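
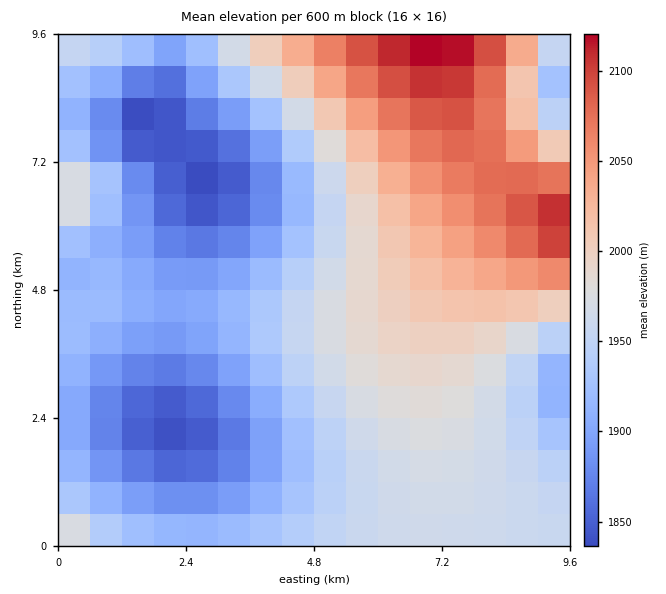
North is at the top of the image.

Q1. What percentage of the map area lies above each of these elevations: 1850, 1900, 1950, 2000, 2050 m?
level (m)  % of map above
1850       95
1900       76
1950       50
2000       23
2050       13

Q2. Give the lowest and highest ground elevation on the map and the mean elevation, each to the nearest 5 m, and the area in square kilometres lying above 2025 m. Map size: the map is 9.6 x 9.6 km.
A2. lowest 1830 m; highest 2125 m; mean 1955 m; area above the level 16.1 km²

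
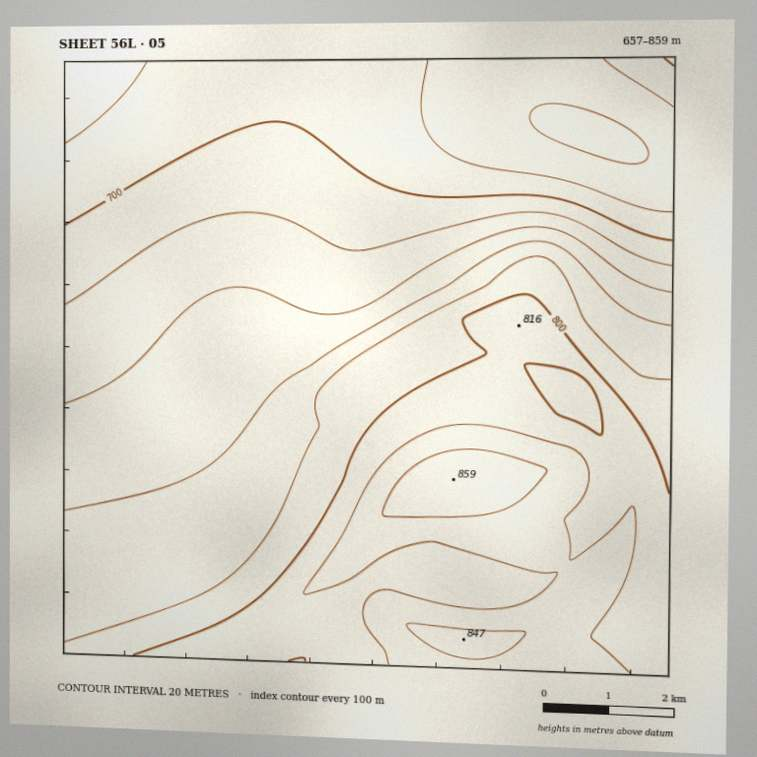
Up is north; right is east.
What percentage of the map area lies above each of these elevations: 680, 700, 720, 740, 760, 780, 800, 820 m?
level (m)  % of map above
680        91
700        80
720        71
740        61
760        50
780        38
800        29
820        13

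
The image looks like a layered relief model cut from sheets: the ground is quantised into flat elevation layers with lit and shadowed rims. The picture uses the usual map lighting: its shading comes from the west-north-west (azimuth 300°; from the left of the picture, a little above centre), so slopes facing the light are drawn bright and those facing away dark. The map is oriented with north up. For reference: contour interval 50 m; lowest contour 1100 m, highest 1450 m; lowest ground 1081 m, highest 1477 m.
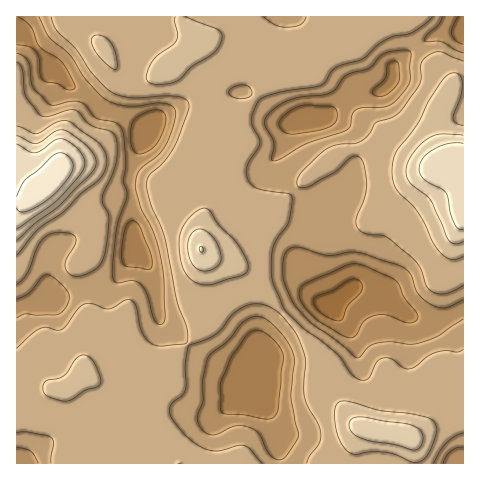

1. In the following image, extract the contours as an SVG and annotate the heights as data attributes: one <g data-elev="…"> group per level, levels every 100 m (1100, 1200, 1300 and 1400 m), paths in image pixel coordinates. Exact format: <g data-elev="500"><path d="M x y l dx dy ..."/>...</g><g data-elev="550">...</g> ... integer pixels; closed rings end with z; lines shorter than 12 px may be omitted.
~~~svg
<g data-elev="1100"><path d="M334 320l-8-4-8-5-4-7 0-5 4-3 16-6 15-10 5-1 4 1 4 5-1 7-13 13-6 14-3 2z"/></g><g data-elev="1200"><path d="M443 463l3-7 5-5 5-3 7-1"/><path d="M279 460l-5-1-4-4-10-20-8-6-8-3-8 0-19 8-6 1-9-5-5-10 1-6 5-14 0-19 5-24 4-4 17-13 14-18 12-6 10 3 11 8 12 15 6 15-3 40 8 38-12 20-4 4z"/><path d="M17 447l14 4 7 12"/><path d="M463 319l-23 16-10 5-18 4-21-2-14 1-8 4-8 9-5 2-24-21-20-14-17-17-11-26 0-22 4-8 7-3 33 8 21-3 12 1 36 12 8 3 6 8 8 18 6 6 8 5 7 3 6 0 17-8"/><path d="M17 299l12-6 12-15 6-3 6 2 9 8 5 6 2 6-3 10-7 7-23 1-10-1-9 4"/><path d="M272 160l2-17-10-20 3-7 7-7 10-7 10-4 28-3 9-3 5-4 10-12 23-8 10-11 6-4 18-3 7 2 0 30-5 8-12 13-9 4-20 0-7 2-4 4-3 13-3 4-38 13-29 16-6 2z"/><path d="M463 53l-8-3-14-8-16-1 1-5 12-11 5-8"/><path d="M39 17l10 20 20 17 16 24 20 21 10 5 12 2 38-3 7 3 3 4-1 14-8 21-8 11-18 13-3 6-1 8 0 9 4 15 14 27 7 28 3 17 1 36 0 5-3 4-4 0-4-4-7-26-7-10-8-3-15 2-3-2-1-3 0-15 4-34 10-34-4-14 3-20-2-24-2-9-7-6-19-4-11-13-4-3-10-1-17 4-5-1-16-17-3-20-3-7-5-5-5-2"/></g><g data-elev="1300"><path d="M413 462l5 0 5-2 8-11 6-19-2-6-3-4-21-6-34-4-30-9-6 0-4 3-3 9 2 18 5 12 7 9 7 3 15-3 19 1z"/><path d="M60 400l10 0 15-10 14-5 2-4-2-6-5-12-5-6-5-2-4 1-5 4-11 16-7 3-9 1-4 3-1 6 2 6z"/><path d="M199 284l12 0 30-8 5-4 2-5-2-9-8-14-20-20-9-14-5-2-8 4-8 8-6 9-3 10 1 18 3 12 7 10z"/><path d="M17 255l21-26 25-16 18-19 18-15 6-8 2-10-2-9-6-8-30-23-6 0-6 1-21 12-19-8"/><path d="M463 126l-7-3-3-4 1-6 7-17 1-12-3-9-3-2-4 0-6 3-5 6-13 20-11 22-20 27-4 9-1 12 1 9 3 8 22 23 7 12 8 18 6 9 6 6 6 2 7 0 5-3"/><path d="M113 69l3 0 1-5-1-10-4-9-4-6-5-3-5-1-4 1-3 5 4 9 8 11z"/><path d="M175 17l-1 3 4 13-1 6-4 6-15 10-7 8-5 14 1 4 4 2 13 1 13-3 15-14 21-13 7-9 2-9-3-5-34-14"/></g><g data-elev="1400"><path d="M202 252l1-2-2-4-2 3z"/><path d="M17 229l42-30 22-25 3-6 1-6-2-5-5-7-8-7-7-4-8 1-13 10-7 3-6-1-12-8"/><path d="M463 144l-15 0-15 6-10 9-4 10 2 6 4 5 17 9 4 4 4 20 4 10 5 6 4 0"/></g>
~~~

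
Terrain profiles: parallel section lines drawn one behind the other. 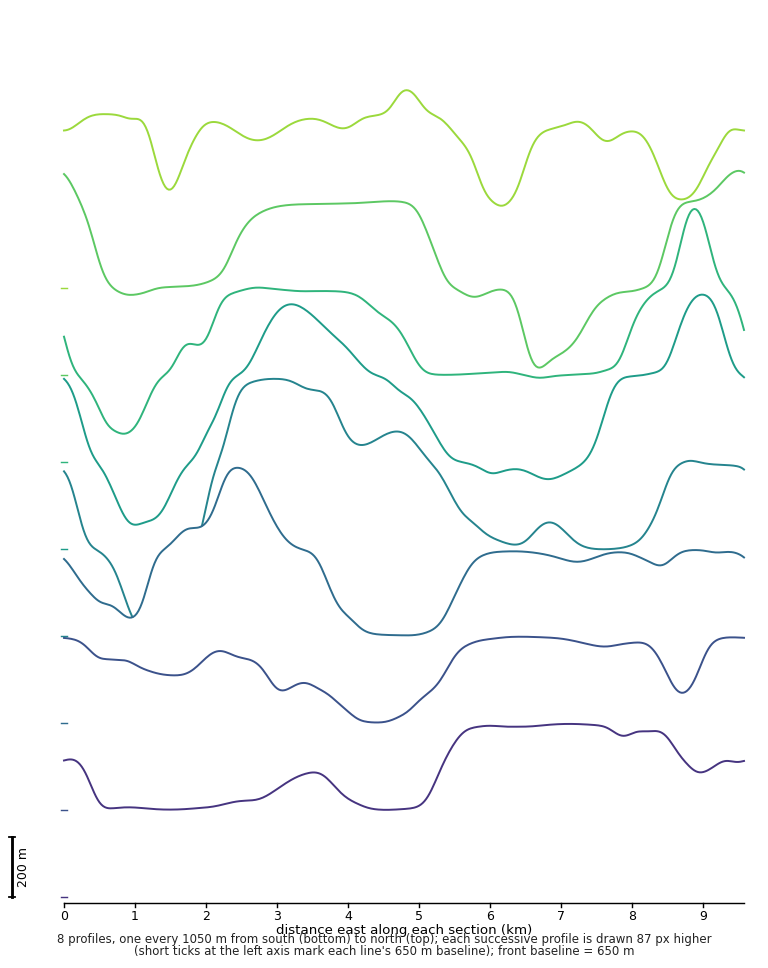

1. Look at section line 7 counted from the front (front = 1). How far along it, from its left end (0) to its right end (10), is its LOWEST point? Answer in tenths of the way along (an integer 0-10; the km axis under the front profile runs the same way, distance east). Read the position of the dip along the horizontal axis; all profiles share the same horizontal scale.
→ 7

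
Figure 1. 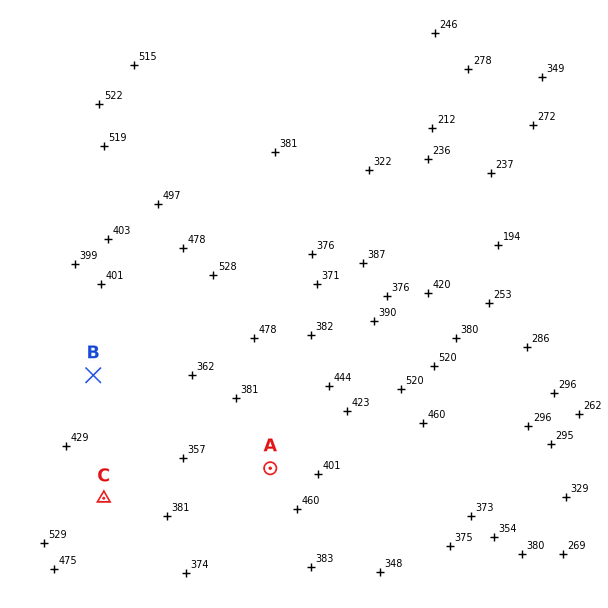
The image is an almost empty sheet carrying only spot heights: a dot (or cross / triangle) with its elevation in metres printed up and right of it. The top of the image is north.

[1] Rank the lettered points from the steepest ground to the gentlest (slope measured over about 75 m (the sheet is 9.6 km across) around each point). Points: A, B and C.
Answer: C A B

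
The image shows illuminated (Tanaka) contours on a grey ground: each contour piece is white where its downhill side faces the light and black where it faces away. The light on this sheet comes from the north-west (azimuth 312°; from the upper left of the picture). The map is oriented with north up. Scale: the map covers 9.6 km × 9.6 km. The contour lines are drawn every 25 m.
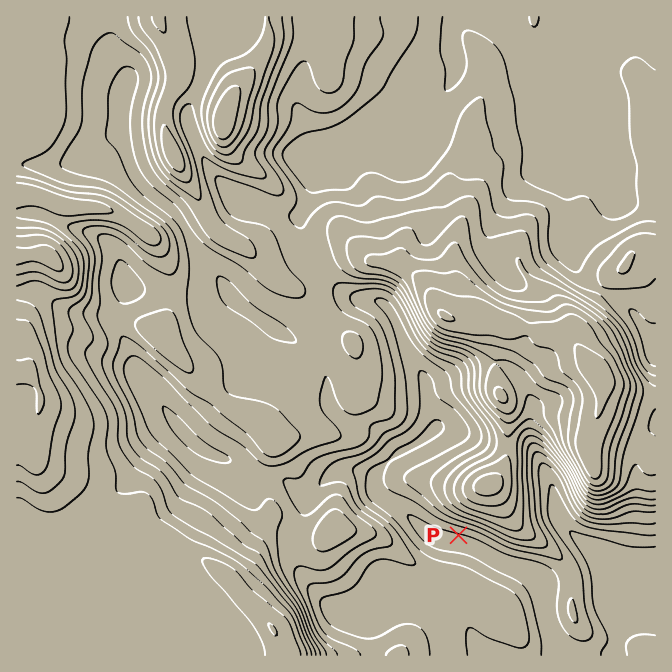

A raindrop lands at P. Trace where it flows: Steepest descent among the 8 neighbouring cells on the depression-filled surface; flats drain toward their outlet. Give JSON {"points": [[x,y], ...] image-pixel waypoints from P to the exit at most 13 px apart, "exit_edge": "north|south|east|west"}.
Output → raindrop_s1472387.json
{"points": [[458, 535], [465, 544], [478, 550], [492, 557], [505, 564], [518, 568], [532, 572], [537, 585], [542, 598], [545, 612], [549, 625], [555, 638], [562, 652], [562, 655]], "exit_edge": "south"}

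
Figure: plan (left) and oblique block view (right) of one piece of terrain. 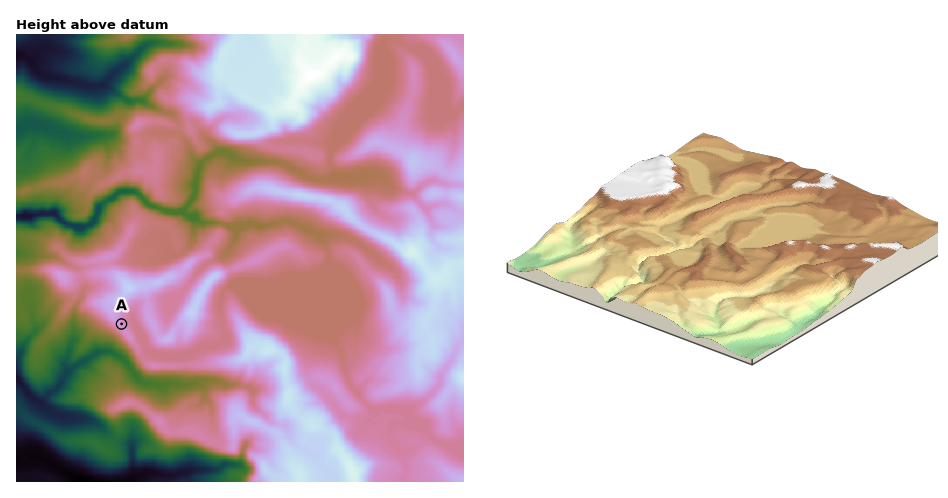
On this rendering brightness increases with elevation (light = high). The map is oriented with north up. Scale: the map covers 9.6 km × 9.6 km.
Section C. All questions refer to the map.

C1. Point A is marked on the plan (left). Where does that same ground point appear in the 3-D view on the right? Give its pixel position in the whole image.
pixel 712 281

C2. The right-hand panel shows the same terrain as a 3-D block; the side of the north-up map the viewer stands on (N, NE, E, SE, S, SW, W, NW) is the SW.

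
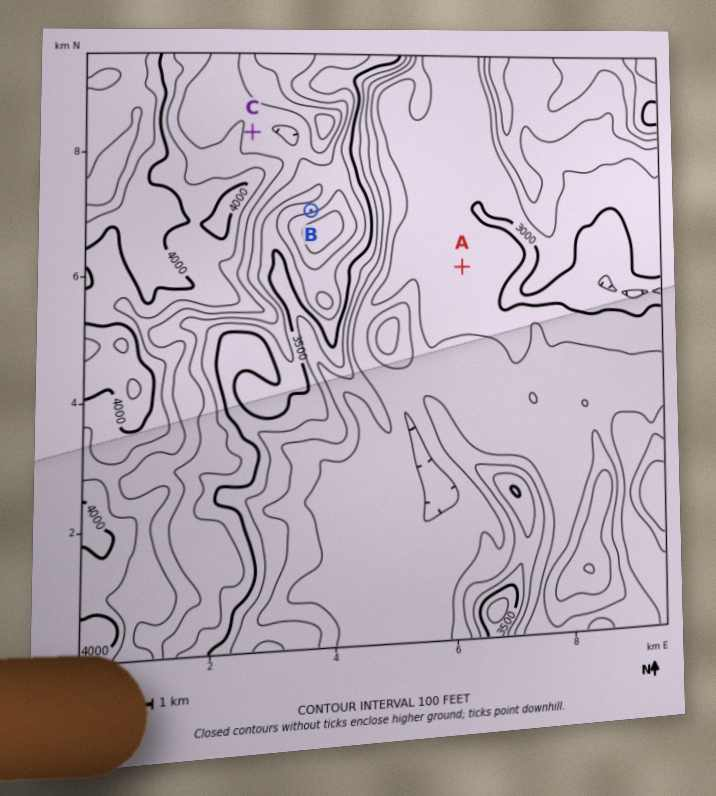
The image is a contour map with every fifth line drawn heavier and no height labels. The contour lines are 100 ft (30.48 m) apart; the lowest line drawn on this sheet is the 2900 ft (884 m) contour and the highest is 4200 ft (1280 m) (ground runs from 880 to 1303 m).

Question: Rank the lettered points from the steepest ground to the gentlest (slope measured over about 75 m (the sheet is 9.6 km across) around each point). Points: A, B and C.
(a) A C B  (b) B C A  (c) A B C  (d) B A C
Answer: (b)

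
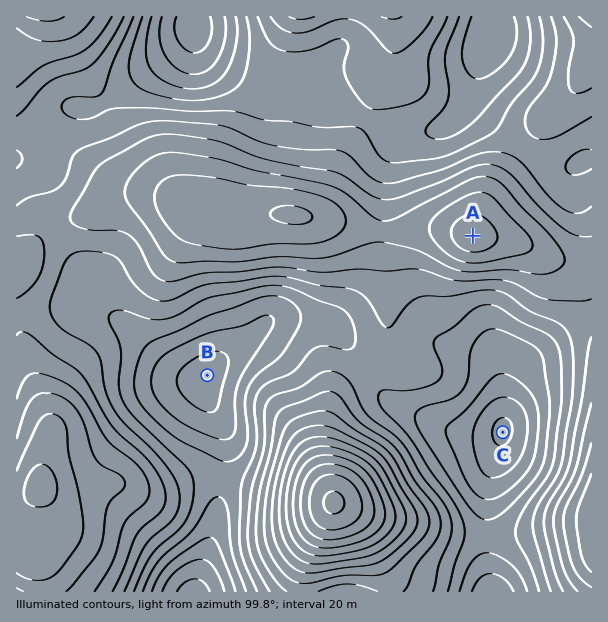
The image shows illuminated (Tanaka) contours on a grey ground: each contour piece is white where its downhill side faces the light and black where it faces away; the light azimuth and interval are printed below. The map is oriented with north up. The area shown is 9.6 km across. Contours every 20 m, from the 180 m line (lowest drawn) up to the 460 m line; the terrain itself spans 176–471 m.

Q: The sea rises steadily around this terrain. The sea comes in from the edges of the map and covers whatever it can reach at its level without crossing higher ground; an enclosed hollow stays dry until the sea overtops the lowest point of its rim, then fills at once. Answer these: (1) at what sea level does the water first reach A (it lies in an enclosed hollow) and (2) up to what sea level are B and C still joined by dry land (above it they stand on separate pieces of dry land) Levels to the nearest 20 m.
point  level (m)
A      320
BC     380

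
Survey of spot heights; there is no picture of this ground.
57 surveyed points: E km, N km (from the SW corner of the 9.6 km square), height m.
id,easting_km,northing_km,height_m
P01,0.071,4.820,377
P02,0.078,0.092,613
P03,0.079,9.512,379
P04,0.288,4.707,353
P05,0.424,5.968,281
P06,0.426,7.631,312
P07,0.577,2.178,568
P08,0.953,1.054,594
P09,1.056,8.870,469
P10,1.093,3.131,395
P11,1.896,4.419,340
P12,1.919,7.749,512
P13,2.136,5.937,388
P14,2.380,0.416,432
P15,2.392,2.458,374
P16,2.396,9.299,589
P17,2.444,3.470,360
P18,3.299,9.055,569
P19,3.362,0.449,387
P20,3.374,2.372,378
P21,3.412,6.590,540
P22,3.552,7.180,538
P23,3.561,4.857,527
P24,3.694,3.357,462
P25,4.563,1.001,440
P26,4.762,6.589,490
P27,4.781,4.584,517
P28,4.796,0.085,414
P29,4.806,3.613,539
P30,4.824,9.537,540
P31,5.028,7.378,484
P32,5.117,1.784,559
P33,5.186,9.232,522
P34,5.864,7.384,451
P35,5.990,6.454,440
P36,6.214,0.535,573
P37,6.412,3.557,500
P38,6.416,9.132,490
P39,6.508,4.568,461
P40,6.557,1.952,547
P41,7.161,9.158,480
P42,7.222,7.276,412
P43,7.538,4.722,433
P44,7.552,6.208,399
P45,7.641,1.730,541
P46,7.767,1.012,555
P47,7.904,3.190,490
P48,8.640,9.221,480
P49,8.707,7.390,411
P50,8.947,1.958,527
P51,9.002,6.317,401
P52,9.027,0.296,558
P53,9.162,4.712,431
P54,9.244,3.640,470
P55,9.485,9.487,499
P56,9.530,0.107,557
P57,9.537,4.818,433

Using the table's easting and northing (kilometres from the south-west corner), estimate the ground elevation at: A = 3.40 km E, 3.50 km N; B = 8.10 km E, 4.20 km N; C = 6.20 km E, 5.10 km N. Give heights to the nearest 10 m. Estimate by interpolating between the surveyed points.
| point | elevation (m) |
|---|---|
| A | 420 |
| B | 450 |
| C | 450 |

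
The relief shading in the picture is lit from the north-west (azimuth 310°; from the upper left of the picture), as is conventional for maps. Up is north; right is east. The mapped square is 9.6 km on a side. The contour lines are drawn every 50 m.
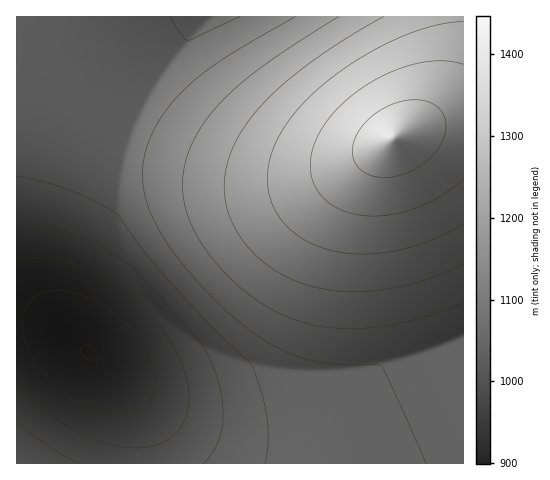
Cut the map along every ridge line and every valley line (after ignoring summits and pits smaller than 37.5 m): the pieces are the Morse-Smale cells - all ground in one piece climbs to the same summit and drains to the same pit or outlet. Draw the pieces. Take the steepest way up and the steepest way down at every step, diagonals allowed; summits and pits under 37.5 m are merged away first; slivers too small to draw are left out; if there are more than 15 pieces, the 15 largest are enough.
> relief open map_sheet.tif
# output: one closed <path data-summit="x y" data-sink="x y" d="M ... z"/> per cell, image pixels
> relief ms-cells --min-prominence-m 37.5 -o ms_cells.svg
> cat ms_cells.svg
<path data-summit="395 138" data-sink="89 353" d="M21 16l-5 1 0 304 25 3 25 10 16 12 26 24 16 21 10 19 7 28 1 25 321 1 1-342-20 0-28 7-23 9-32 20-42 13-17 3-38 0-42-8-96-31-22-15-29-24-29-29-18-32z"/><path data-summit="395 138" data-sink="211 17" d="M463 16l-441 0 0 2 14 34 15 21 32 31 43 31 70 25 36 9 32 5 38 0 28-5 19-6 26-12 23-15 25-9 21-5 19-1z"/><path data-summit="17 463" data-sink="89 353" d="M28 322l-12 0 0 141 125 1 1-17-5-27-9-23-12-18-26-26-24-19-14-6z"/>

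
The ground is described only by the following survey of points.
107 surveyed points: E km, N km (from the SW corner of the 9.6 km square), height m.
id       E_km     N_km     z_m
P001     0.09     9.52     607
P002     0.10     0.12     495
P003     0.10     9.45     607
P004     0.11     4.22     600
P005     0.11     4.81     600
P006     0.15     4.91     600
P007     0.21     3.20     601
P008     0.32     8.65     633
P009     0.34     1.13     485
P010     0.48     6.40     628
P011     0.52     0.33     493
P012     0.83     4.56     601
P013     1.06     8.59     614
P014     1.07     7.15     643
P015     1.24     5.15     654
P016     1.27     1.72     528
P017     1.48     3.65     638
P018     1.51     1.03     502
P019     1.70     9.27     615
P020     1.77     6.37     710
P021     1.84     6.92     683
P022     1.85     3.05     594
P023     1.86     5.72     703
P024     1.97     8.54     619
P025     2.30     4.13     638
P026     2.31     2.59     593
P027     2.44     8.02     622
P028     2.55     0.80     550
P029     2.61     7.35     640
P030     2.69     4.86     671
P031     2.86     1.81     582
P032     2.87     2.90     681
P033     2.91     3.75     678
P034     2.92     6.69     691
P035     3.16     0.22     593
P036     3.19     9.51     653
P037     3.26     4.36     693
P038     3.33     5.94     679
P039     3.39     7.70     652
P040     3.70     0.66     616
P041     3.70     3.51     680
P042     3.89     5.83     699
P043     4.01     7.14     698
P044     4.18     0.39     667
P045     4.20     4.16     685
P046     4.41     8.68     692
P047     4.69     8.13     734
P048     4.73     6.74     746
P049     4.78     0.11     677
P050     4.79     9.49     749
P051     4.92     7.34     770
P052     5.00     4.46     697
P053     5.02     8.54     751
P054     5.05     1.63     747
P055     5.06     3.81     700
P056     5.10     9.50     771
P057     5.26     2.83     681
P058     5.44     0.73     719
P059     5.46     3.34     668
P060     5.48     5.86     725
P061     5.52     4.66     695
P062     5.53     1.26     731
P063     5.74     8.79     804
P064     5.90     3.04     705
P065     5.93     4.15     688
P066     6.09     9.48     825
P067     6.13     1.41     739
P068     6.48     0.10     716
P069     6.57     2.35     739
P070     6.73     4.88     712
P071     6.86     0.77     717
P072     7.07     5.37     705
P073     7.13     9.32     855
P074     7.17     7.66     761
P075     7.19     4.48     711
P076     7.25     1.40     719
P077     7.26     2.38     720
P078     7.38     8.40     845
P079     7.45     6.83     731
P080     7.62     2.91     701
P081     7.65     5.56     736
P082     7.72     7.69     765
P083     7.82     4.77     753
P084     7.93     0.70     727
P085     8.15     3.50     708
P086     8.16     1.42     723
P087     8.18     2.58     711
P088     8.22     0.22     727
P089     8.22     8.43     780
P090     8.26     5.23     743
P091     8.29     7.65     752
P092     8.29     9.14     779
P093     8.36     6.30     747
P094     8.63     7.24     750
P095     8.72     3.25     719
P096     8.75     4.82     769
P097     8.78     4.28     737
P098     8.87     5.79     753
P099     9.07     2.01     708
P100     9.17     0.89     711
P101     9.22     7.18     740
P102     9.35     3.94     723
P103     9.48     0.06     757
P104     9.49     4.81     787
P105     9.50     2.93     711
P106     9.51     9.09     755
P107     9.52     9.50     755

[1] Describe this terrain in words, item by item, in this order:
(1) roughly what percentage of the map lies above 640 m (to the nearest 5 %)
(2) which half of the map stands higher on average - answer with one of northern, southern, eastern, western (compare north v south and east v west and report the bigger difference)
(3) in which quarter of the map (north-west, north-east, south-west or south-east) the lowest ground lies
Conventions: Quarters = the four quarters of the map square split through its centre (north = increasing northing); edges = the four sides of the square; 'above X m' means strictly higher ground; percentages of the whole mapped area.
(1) About 75 % of the map lies above 640 m.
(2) The eastern half stands higher on average than the western half.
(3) Look to the south-west quarter for the lowest ground.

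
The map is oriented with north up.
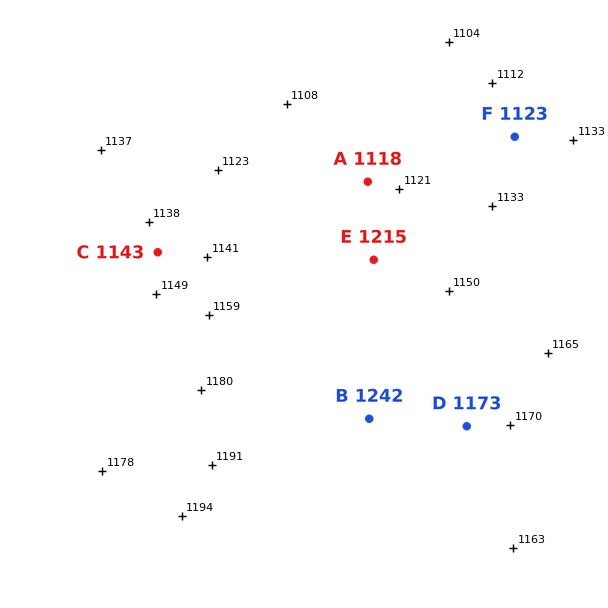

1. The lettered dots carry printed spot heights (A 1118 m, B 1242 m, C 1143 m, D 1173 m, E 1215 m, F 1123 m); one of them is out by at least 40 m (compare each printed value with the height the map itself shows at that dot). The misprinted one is E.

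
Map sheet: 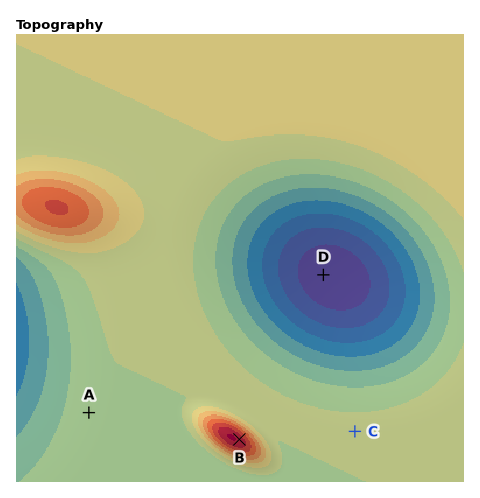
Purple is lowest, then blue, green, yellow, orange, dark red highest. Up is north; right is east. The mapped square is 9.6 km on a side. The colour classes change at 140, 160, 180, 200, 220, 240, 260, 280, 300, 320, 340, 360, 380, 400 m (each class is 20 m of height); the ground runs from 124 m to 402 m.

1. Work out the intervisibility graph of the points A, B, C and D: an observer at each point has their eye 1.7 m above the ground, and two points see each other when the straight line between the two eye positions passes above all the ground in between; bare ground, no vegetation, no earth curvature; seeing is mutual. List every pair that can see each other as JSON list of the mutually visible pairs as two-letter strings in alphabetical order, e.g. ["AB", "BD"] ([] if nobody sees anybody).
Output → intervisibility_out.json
["BC", "BD"]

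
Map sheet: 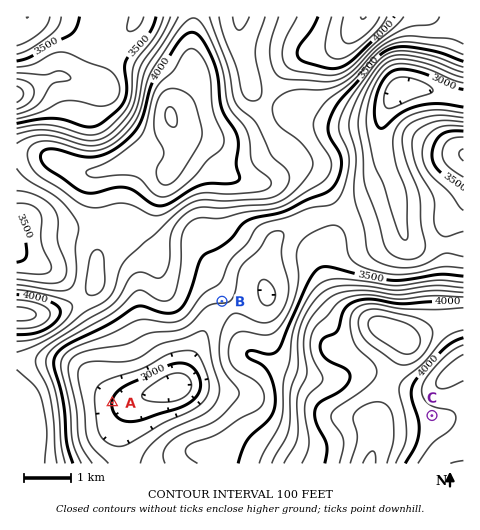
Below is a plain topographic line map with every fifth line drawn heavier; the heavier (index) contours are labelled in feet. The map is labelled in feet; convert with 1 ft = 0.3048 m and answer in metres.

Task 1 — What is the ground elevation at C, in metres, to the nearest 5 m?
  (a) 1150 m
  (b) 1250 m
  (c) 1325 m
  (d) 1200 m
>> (d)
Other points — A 915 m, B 1010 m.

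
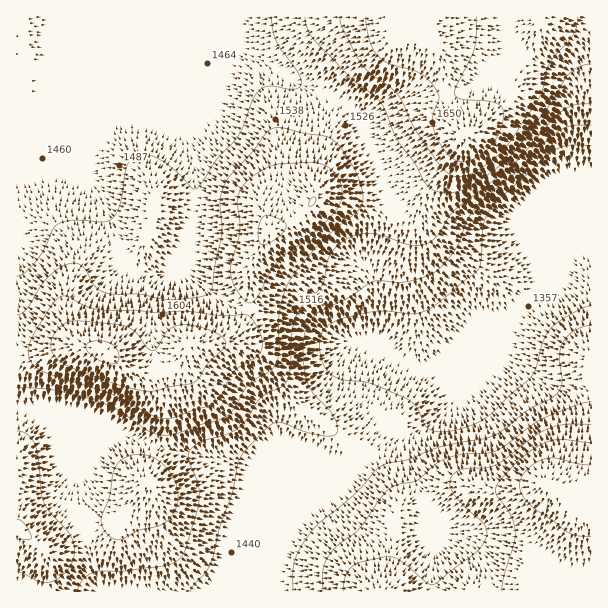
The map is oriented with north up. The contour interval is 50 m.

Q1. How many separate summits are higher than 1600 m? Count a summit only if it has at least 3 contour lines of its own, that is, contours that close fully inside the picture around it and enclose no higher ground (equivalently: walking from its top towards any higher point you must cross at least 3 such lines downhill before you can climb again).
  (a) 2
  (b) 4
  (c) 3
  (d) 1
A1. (d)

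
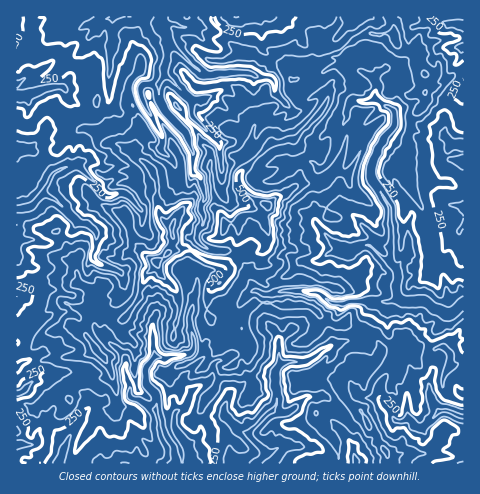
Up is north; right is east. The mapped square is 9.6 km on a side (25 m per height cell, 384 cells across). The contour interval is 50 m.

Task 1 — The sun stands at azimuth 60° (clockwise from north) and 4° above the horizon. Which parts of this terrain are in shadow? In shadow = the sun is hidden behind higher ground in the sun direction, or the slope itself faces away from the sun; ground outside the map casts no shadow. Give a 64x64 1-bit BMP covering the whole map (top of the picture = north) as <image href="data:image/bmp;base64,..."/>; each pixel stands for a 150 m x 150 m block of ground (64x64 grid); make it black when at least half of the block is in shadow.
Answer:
<image width="64" height="64" href="data:image/bmp;base64,Qk0+AgAAAAAAAD4AAAAoAAAAQAAAAEAAAAABAAEAAAAAAAACAAATCwAAEwsAAAIAAAAAAAAA////AAAAAACXH//z///4H/ML3/P///gA859/8///8CDzvj/y///wcPPe//H//+Aw/fzfp///wPD//b+//+/H+P78v8///4+///z/7///Db///f/nn/5dvP/9//fP/Nm5//3//88dyLv//f//zw3EOP/7//+eBgDc//v//p/vAZz/8///j/YRHP/n//uP3hMA/+/8+Y8fpgD/3nz9D8/GAP8efvE/7gQC//5+8T/gAAP//37gP+IFAf///+Afhh/8////4AA///z///74f/4v/////fh38A/////5+OAAD+X///v84AAP5P//8/zgAA/w/3/54eHAn+D/f/z/8Af/4P///P/wD//g///8//Afv+H///z/8D5/wP///H/wPO/A//7+e+A578D//PB/8DfvwP//8H/gN9+G///wP4Bnn4Q///D/ACc/AB//8f8AAn8AH//z/wAAegAP/+P/AAg4AP//xv8H5DwC//+O/m8EvAD9/hz/twafBv/wDf+wAl8P3wGN/MOCXw8fAdv4g8MvD0wHn+ED4T/GYP++8gfhH8Yh7z7+D/D/wOGHff9/Ef/g/+9//34Af8D/z3+w/gA/wOHHj//+AX/AaIfP//4D/8AgB8//+AH/wQAHh88cAf/AgAeH3hBj/oCABwe4AMP8gMAGD/gQwGQAwAIP+BGAHADCAAfwBwQYDw=="/>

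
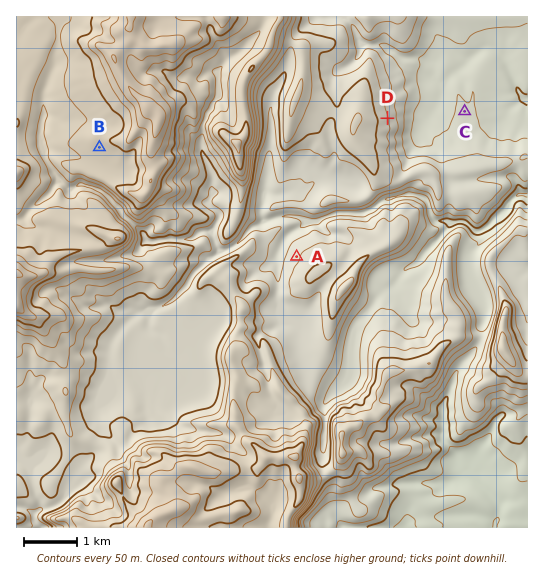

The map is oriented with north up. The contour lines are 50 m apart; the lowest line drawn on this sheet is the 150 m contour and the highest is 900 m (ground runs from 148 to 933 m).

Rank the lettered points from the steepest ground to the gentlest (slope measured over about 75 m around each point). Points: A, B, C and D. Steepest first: D A B C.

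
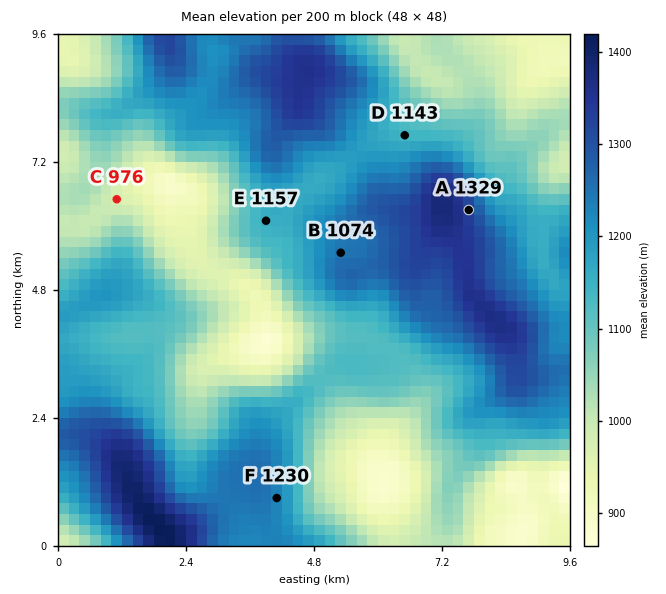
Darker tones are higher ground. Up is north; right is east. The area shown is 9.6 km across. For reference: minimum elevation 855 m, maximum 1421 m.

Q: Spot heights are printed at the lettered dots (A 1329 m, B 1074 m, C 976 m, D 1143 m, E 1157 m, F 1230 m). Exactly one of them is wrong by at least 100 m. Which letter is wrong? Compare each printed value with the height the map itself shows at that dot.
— B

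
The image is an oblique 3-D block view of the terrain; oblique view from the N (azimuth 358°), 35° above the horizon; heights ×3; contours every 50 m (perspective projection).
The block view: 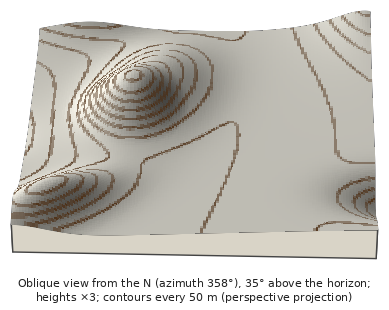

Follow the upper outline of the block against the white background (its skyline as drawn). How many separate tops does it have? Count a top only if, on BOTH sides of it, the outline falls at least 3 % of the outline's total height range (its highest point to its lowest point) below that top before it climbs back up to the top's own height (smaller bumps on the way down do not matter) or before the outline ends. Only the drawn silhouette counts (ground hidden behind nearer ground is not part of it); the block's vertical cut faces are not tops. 2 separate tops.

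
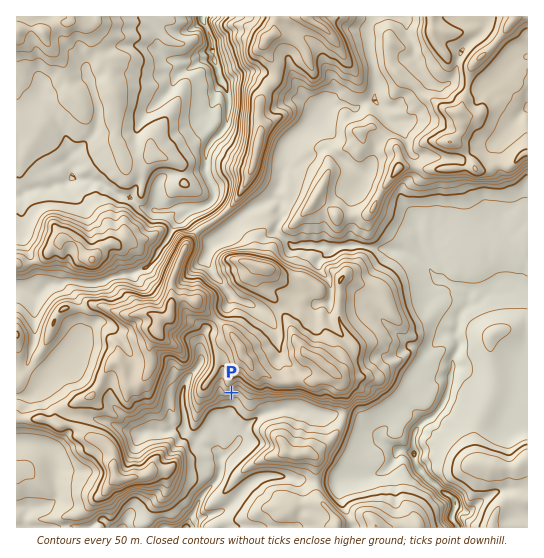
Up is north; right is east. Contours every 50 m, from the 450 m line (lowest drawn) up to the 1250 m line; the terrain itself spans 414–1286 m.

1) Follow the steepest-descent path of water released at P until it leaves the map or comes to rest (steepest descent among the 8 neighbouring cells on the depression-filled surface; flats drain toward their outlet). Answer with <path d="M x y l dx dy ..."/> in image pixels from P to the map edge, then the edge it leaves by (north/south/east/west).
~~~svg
<path d="M231 393l3 2 0 10-4 6-4 4 0 10 12 12 0 5-15 15-2 0 0 13-2 1 0 4-2 6-15 14-16 32"/>
exit: south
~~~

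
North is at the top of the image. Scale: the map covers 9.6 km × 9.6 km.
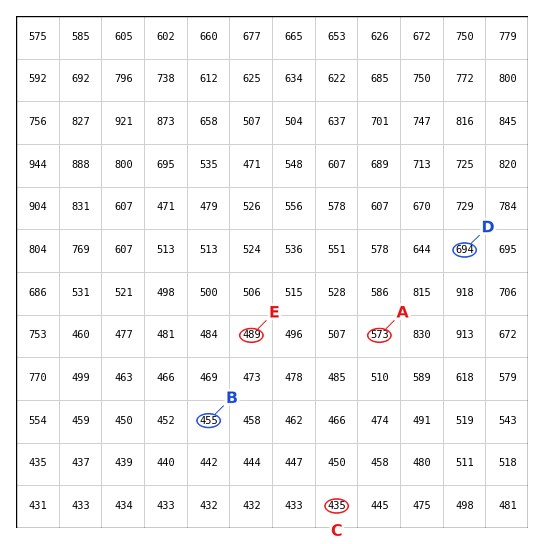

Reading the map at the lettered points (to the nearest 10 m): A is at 570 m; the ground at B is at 450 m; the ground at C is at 440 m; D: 690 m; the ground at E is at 490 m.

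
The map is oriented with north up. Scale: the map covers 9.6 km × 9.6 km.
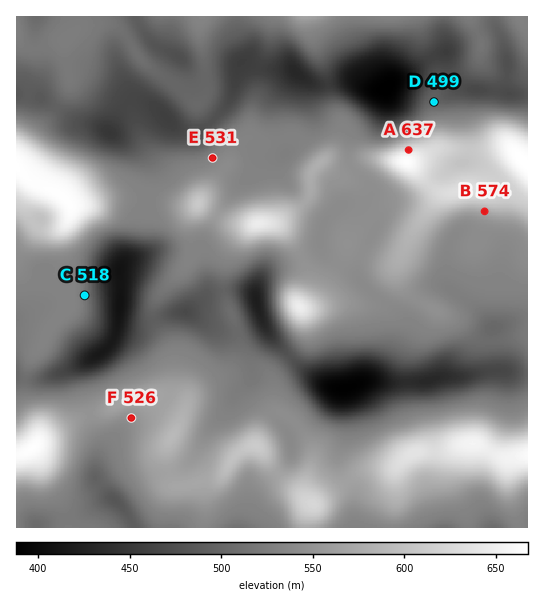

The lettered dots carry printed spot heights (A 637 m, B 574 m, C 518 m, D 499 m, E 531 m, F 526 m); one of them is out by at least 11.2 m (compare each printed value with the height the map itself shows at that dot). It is F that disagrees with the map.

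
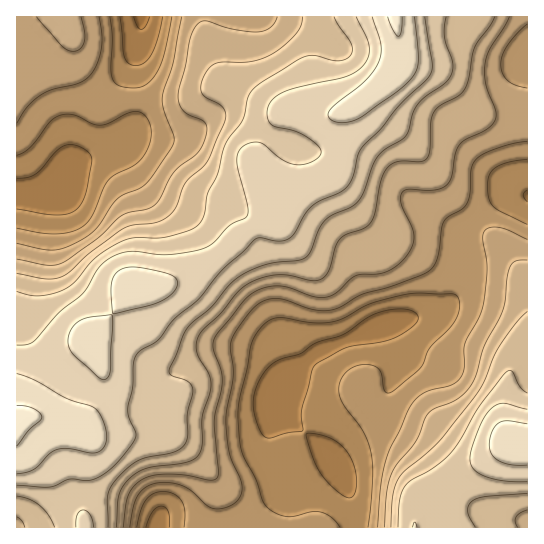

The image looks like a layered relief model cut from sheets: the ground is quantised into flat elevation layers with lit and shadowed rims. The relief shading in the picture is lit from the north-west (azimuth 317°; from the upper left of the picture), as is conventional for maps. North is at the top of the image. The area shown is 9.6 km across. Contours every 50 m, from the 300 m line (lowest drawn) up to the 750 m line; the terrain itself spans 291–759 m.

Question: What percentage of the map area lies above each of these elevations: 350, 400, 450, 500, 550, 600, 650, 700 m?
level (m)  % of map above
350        95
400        82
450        69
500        56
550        45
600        34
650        19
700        6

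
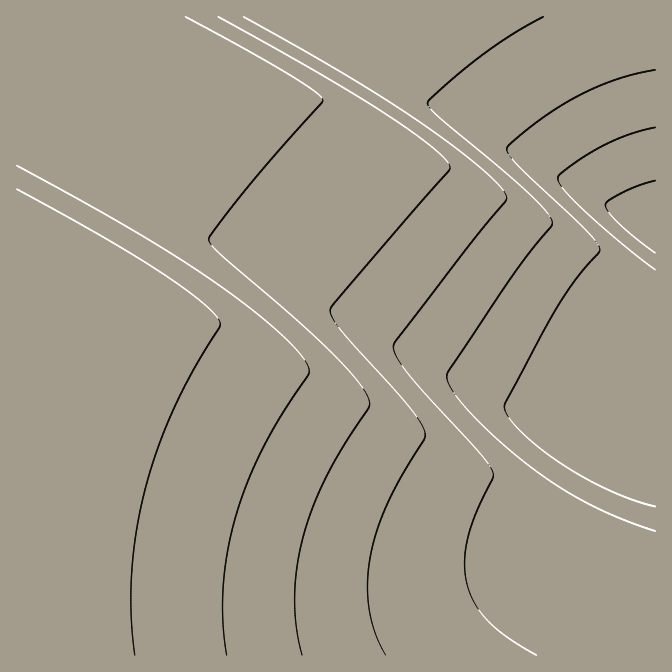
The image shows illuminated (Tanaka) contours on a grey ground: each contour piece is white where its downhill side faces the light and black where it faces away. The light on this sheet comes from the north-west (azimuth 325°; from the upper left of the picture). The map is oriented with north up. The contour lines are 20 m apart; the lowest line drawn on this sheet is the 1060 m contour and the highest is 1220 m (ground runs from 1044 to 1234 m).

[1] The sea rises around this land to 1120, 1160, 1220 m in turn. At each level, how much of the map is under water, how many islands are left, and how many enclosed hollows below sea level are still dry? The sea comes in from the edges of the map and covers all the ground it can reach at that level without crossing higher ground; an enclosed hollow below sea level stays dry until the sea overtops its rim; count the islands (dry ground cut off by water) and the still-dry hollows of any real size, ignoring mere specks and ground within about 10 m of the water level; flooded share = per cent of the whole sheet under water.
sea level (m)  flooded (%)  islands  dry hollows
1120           20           0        0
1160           44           0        0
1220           85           0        0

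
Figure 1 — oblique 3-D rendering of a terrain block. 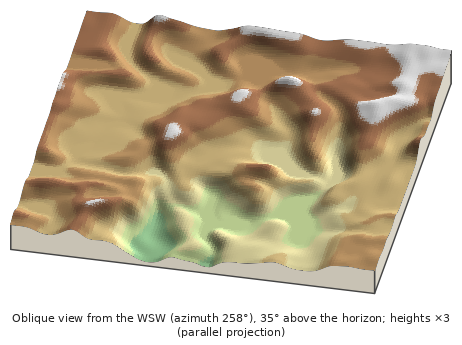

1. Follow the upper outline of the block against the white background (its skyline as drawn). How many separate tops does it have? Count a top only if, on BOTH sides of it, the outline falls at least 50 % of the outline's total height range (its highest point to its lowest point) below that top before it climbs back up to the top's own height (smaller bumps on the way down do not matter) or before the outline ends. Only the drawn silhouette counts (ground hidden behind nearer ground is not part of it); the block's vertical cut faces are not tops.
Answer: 0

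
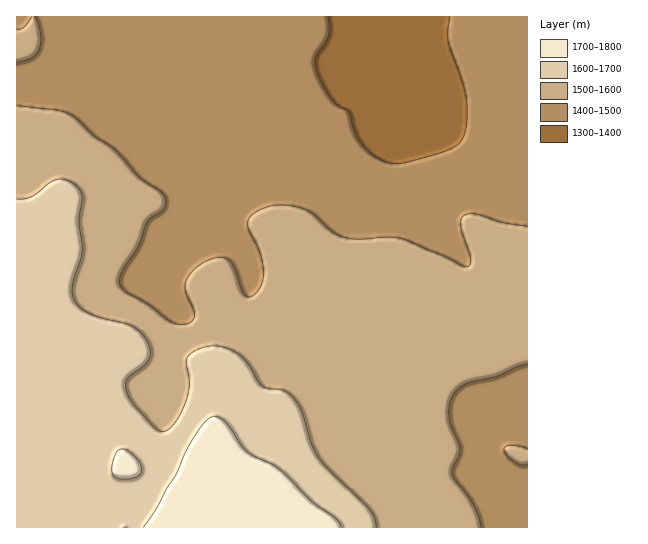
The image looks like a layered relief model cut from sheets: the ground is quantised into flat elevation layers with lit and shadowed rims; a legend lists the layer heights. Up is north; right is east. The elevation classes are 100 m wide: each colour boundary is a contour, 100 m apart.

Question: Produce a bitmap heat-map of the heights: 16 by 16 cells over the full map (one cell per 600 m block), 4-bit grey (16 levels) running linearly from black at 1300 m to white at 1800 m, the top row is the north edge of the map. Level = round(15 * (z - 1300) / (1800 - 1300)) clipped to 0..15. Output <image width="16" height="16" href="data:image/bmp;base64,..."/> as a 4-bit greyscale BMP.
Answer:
<image width="16" height="16" href="data:image/bmp;base64,Qk32AAAAAAAAAHYAAAAoAAAAEAAAABAAAAABAAQAAAAAAIAAAAATCwAAEwsAABAAAAAAAAAAAAAAABEREQAiIiIAMzMzAERERABVVVUAZmZmAHd3dwCIiIgAmZmZAKqqqgC7u7sAzMzMAN3d3QDu7u4A////ALu8zv7cqYhlu8zN/sqHdlW7vKzruHd2Zru6msqnd3Zmu6mZqYd3dma7upmYh3d3d8qYdneHd3iIuoZWdnd3d3e6hlZmZ3d2Z6qHZVZ2RUVmmYdlRVRERVWIdlRDRDMzRYdlRENEMiJGVUVUQ0MyIkVkRVREMyIiRGRFVUQzISNE"/>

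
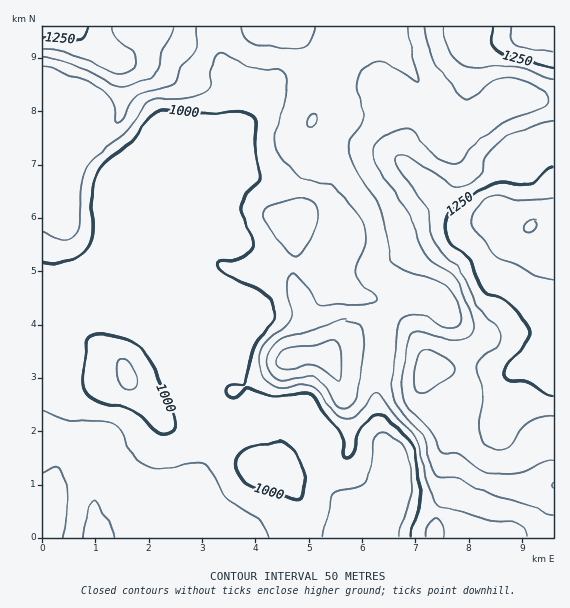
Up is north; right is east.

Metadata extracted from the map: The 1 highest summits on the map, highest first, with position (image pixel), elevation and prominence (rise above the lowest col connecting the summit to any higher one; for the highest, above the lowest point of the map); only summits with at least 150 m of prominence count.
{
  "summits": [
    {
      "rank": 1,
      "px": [531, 225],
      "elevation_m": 1352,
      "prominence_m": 460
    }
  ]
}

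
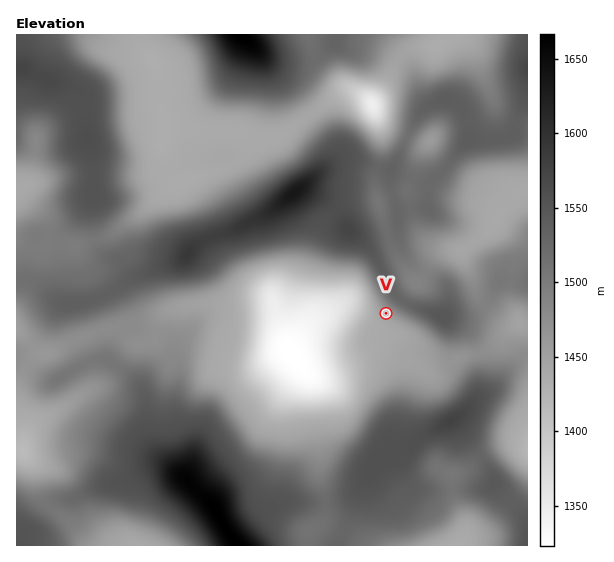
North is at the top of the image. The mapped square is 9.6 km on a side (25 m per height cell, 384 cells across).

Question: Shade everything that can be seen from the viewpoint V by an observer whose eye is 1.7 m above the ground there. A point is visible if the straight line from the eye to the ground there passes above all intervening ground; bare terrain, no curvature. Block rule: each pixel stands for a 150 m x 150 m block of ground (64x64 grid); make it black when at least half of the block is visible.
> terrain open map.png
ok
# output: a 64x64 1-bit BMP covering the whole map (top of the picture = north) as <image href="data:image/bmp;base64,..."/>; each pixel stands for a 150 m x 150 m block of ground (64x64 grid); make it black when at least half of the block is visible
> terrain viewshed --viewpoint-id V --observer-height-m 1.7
<image width="64" height="64" href="data:image/bmp;base64,Qk0+AgAAAAAAAD4AAAAoAAAAQAAAAEAAAAABAAEAAAAAAAACAAATCwAAEwsAAAIAAAAAAAAA////AAAAAAAAAAAPAAAAAAAAAB4AAAAAAAAAPgAAAAAAAAA8AAAAAAAAAHwAAAAAAAAAfAwAAAAAAAD//gAAAAAAA//+AAAAAAAD//4AAAAAAAf//4AAAAAAD///wAAAAAAf///gAAAAACf///AAAAAAA///+AAAAAAD///4AAAAAAH///58AAAAD/////4AAADP/////wAAAP//4D//gAAA///AH//AAADv/8Af/+AAAe//wB//8AAH7//AD//AAB+P/8AP/AAAHA//4A/4AAAYD//gH/gAAAkP//Af+AAHgff/+B/4AAP/8//8D+AAAf////wHgAAAP////AIAAAAP///+AAAAAAP///8AAAAAAD///wAAAAAAB///gAAAAAAH///AAAAAAAP//+AAAAAAAf//4AAAAAAAf/gAAAAAAAAP8AAAAAAAAAHwAAAAAAAAAPAAAAAAAAAAcAAAAAAAAAAwAAAAAAAAAAAAAAAAAAAAAAAAAAAAAAAAAAAAAAAAAAAAAAAAAAAAAAAAAAAAAAAAAAAAAAAAAAAAAAAAAAAAAAAAAAAAAAAAAAAAAAAAAAAAAAAAAAAAAAAAAAAAAAAAAAAAAAAAAAAAAAAAAAAAAAAAAAAAAAAAAAAAAAAAAAAAAAAAAAAAAAAAAAAAAAAAAAAAAAAAAAAAAAAAAAAAAAAAAA=="/>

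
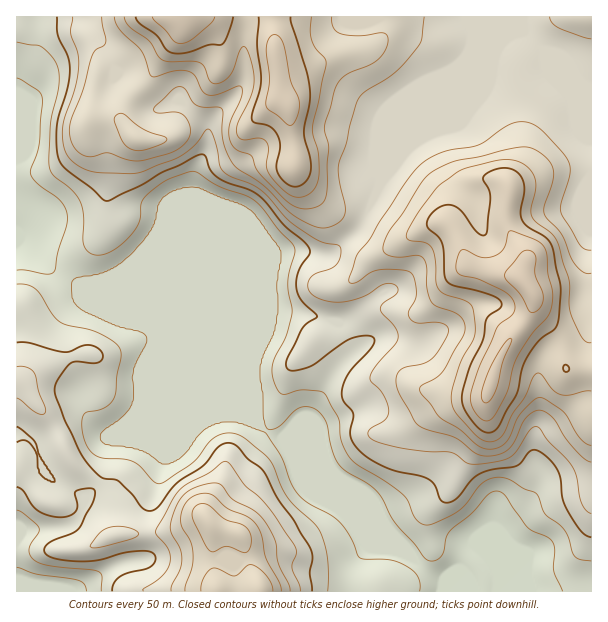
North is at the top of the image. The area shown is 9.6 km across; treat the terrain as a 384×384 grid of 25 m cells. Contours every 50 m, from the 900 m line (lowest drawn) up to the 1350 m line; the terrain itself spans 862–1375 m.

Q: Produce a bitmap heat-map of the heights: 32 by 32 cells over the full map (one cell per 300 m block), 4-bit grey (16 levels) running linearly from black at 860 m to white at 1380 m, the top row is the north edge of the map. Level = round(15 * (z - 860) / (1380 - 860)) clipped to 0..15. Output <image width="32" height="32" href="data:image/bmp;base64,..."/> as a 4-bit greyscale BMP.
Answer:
<image width="32" height="32" href="data:image/bmp;base64,Qk12AgAAAAAAAHYAAAAoAAAAIAAAACAAAAABAAQAAAAAAAACAAATCwAAEwsAABAAAAAAAAAAAAAAABEREQAiIiIAMzMzAERERABVVVUAZmZmAHd3dwCIiIgAmZmZAKqqqgC7u7sAzMzMAN3d3QDu7u4A////ABERJFV4qquWQiIiEAAAARIiMzNEaJqpdUIREREAAAEiJFVVVWiqqXVCERERAAABIyNEVlV5qqhkMhERIhAAEjQ0REVEaamHUyEREjMxASNFREREQ0eHZUIRESM0QxIjRkRERDIkVlQxERI0RVQzM1ZEVDIhEjVDIRE0VVVWdURnRFMhEREjMhERRWZmeahVeFVDIREREREREkVmeJzJZolVQzIRERERIiNFV4mt65iaZUMzERERETMzRWeJreyqulVEQxERERE0REVneKzturtEREMhERERJFREVmeb3su6RDMiERERESNERFZ3is7cukMiERERERETRFVmeIq97bkyIRERERERE1ZmVomrzf25IRERERERERRWd2aKzd79qRESIhERERETRWeIit3e7ZgAEjMhERERI1ZniavMzduHABJEMRERETZ3Znm8y8y5dgESRDIRERNomHZ4q7vMqHYRI0VDISNGm6hmZ5qrzLl2EkVmZUM1eby4ZmZ4mrupdhJXd4h2Rom8uHZmZ3iJmHYSWIiYh2eqvKh2ZmZmd3dmEUiIh3dnrN2odmZmZmd2ZhE3iId3iJvduXdmZmZmZmYSNneIiJqb3LmIdmZmZmZmIjZ3iaqrq9yqmYd2ZmZmZjNGd4rMy6zcqZmId2ZmZmczRnis3ty7y6iIiHdmZmd4"/>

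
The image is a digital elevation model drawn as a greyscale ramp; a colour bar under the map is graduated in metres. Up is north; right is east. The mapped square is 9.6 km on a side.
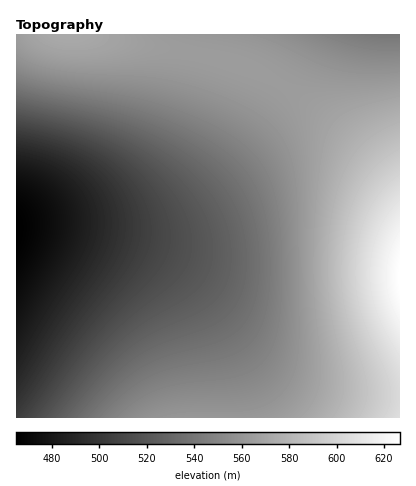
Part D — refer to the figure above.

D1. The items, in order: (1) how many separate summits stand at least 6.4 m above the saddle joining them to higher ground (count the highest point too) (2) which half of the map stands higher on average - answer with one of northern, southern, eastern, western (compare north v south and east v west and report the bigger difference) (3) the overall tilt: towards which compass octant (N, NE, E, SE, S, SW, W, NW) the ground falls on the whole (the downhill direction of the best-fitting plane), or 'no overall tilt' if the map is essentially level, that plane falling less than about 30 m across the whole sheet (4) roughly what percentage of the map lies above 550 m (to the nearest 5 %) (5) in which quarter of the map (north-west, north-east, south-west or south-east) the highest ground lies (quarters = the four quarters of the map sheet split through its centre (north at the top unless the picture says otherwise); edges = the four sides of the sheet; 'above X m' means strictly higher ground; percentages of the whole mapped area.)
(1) Counting only tops that stand 6.4 m proud, the map has 2 summits.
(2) Taken as a whole, the eastern half is higher than the western.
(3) Overall the map slopes down towards the west.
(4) Roughly 45 % of the ground is higher than 550 m.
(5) The highest ground is in the south-east quarter.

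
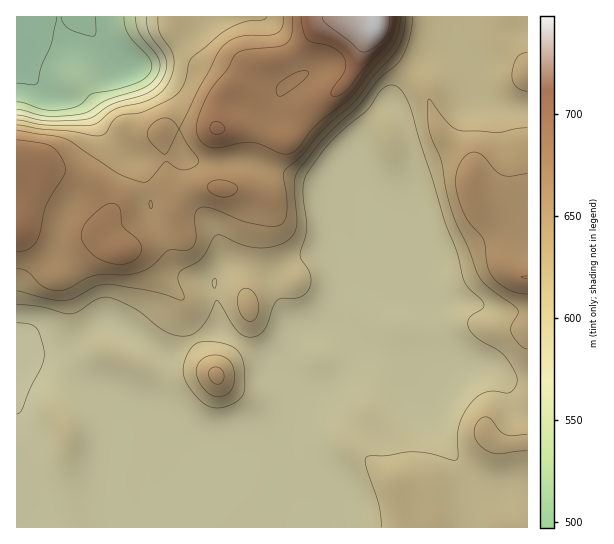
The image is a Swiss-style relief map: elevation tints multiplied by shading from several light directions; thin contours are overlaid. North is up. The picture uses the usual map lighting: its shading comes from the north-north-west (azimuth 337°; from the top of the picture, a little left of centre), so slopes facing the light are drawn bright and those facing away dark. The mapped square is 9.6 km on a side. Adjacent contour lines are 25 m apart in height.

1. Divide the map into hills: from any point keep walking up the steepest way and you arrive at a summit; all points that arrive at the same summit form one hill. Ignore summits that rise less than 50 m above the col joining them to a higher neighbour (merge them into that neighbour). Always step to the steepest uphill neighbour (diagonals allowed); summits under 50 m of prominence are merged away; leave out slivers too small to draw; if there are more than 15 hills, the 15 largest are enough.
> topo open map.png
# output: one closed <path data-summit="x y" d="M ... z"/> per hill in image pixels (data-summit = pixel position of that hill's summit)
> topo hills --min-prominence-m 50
<path data-summit="375 17" d="M527 16l-511 1 1 511 100 0 0-6-5-16-1-13 9-59 25-13 10-10 9-37 0-13-3-6 6 0 27-16 23-10 5 0 17 14 32 18 18 22 8 15-9 51 1 44-14 32 0 3 253-1 0-145-22-3-21-12-47-2-6-3-3-37-4-18-25-30-11-34-4-5 6-13 13-22 7-30 0-20-4-23-8-20-7-8 0-5 4-8 11-15 16-15 16-10 15-2 13 14 5 28 6 6 25 10 24 3z"/><path data-summit="527 277" d="M454 47l-15 2-22 15-16 17-9 16 0 5 11 16 5 17 3 38-7 30-13 22-6 13 4 5 11 34 25 30 4 18 3 37 6 3 47 2 21 12 8 2 13 0 1-272-25-4-25-10-6-6-4-26-7-10z"/><path data-summit="217 375" d="M222 329l-5 0-23 10-31 18 1 17-9 37-10 10-25 13-9 59 7 35 47 0 4-37 4-8 17-18 4 0 10 10 19 32 10 10 18 8 24 2 14-34-1-44 9-51-8-15-18-22-32-18z"/>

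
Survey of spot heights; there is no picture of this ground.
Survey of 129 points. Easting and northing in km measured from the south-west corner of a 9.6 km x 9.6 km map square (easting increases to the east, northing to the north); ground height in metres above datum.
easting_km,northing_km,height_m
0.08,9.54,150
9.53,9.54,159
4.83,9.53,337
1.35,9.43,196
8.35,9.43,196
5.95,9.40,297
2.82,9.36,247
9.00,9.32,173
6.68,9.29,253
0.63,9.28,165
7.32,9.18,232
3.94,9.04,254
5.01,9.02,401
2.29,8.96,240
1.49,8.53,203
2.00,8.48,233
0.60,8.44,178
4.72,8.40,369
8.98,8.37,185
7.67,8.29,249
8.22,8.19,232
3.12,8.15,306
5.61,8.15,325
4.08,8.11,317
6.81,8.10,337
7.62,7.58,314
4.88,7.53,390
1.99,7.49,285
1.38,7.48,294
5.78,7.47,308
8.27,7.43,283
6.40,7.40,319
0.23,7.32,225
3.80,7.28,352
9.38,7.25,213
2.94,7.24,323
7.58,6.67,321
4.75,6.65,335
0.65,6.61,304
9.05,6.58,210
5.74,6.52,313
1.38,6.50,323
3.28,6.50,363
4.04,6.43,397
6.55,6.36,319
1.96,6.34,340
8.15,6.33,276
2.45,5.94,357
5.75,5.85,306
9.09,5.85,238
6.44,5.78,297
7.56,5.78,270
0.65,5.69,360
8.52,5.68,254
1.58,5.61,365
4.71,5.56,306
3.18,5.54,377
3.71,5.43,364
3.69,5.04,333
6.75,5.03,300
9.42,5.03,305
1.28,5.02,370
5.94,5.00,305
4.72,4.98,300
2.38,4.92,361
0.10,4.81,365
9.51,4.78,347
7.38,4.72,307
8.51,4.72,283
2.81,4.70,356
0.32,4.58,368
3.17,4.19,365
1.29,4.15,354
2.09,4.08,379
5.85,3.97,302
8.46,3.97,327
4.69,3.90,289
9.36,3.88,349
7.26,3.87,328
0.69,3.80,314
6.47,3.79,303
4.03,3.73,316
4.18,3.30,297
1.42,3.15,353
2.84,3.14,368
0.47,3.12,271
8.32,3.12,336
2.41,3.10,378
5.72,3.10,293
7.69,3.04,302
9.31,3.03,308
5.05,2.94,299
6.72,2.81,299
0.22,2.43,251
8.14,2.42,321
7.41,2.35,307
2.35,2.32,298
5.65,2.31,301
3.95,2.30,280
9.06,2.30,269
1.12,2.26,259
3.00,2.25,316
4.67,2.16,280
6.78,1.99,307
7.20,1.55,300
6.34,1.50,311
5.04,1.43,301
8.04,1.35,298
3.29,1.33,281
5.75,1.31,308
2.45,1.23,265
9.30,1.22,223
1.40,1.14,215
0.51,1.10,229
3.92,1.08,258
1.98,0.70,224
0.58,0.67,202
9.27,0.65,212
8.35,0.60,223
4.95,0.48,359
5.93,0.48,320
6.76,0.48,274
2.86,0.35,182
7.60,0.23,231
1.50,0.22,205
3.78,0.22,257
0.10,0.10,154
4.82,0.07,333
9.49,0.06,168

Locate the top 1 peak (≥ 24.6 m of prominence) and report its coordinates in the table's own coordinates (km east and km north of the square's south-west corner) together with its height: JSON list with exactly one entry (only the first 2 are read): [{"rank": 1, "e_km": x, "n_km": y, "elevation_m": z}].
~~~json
[{"rank": 1, "e_km": 5.14, "n_km": 8.86, "elevation_m": 408}]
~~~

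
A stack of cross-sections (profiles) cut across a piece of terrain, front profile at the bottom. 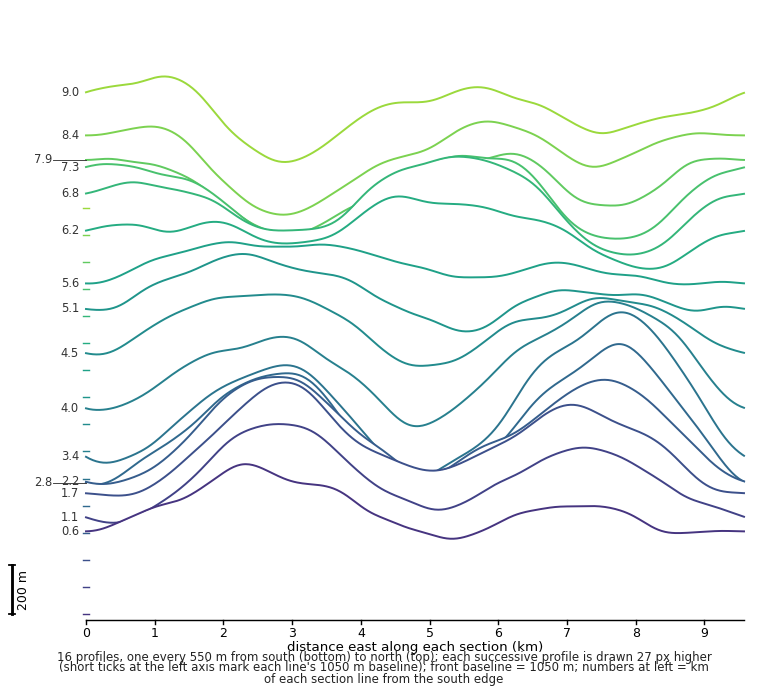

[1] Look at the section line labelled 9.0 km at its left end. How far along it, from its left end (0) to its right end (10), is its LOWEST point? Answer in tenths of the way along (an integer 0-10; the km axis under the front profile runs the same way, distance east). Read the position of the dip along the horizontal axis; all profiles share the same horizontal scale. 3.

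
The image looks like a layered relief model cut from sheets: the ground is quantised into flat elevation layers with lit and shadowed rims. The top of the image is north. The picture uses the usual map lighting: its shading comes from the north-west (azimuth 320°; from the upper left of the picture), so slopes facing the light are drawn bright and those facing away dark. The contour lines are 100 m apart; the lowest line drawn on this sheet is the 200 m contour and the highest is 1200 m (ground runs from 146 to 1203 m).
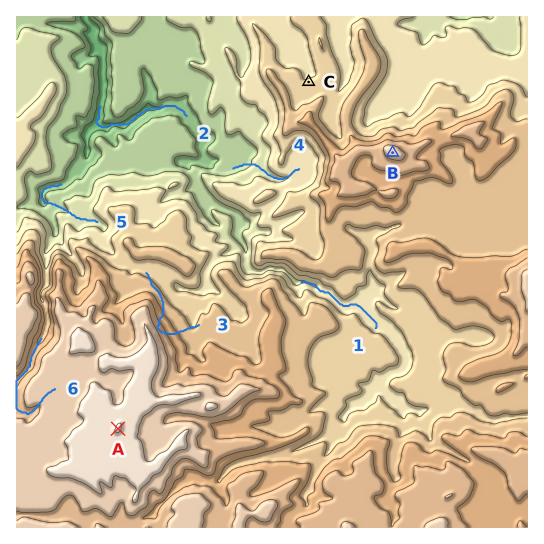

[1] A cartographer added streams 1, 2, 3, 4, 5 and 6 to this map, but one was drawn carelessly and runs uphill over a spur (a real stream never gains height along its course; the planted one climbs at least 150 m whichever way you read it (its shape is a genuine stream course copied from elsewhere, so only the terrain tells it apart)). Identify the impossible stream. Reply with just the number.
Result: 3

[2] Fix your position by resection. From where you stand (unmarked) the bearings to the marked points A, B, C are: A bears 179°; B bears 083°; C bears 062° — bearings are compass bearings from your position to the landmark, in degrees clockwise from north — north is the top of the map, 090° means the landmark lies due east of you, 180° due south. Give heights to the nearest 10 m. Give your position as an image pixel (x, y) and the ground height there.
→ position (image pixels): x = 114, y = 186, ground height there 480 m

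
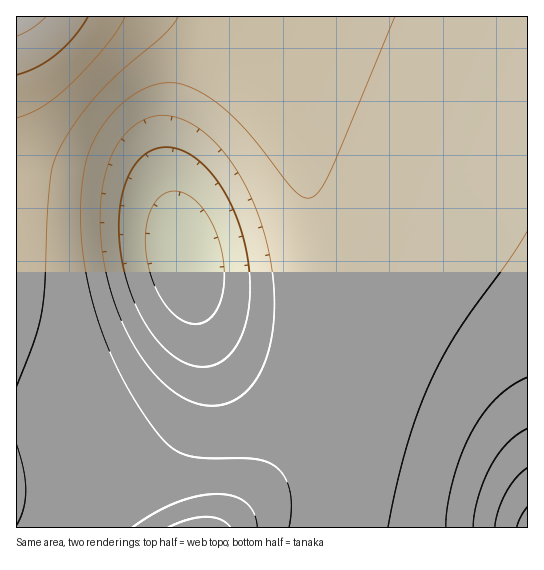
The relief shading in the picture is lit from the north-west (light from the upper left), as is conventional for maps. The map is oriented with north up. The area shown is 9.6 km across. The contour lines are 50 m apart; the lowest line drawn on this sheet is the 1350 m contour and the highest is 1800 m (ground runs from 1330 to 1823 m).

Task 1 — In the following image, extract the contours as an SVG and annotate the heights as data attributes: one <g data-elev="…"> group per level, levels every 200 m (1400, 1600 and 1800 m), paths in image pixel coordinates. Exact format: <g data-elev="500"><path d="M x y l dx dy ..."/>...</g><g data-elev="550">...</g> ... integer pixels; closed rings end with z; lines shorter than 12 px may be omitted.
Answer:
<g data-elev="1400"><path d="M495 527l3-17 8-18 10-14 11-10"/></g><g data-elev="1600"><path d="M289 527l2-18-1-18-5-13-8-10-10-6-10-3-56-1-12-2-11-4-11-8-10-12-29-43-14-27-11-28-10-29-6-28-5-30-2-28 1-28 4-25 5-17 8-16 10-15 13-13 13-11 15-7 13-4 13 0 11 3 12 5 25 16 28 28 43 55 11 8 8-1 8-8 10-20 64-152"/></g><g data-elev="1800"><path d="M17 36l16-8 13-11"/></g>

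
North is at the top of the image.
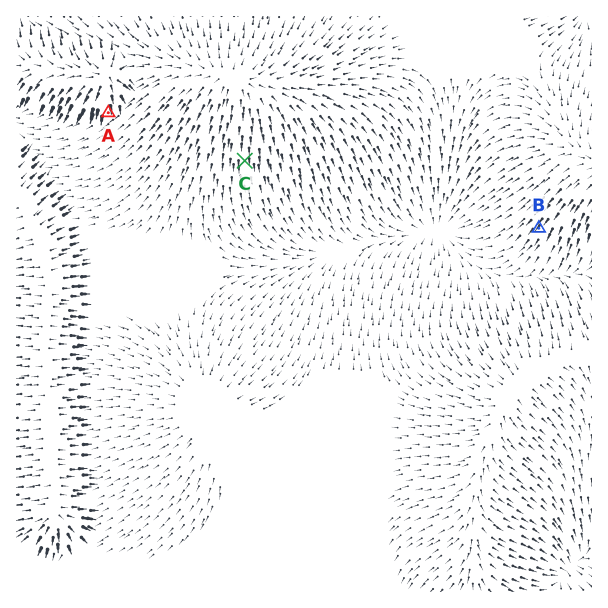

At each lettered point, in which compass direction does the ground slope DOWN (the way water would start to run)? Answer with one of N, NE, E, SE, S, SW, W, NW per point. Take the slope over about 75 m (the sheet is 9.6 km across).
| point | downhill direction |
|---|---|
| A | S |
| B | SW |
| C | S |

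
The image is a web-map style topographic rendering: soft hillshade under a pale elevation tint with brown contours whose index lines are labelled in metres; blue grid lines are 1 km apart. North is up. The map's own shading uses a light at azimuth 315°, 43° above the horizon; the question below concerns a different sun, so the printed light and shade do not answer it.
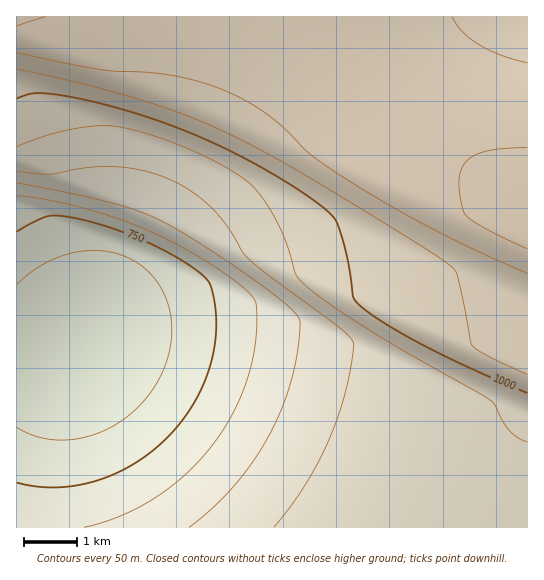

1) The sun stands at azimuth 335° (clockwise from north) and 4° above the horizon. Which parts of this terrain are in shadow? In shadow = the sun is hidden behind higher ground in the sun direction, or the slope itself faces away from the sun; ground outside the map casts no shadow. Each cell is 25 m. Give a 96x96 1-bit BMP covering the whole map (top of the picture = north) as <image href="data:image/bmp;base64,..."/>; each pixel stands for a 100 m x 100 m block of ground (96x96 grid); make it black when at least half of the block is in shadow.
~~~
<image width="96" height="96" href="data:image/bmp;base64,Qk2+BAAAAAAAAD4AAAAoAAAAYAAAAGAAAAABAAEAAAAAAIAEAAATCwAAEwsAAAIAAAAAAAAA////AAAAAAAAAAAAAAAAAAAAAAAAAAAAAAAAAAAAAAAAAAAAAAAAAAAAAAAAAAAAAAAAAAAAAAAAAAAAAAAAAAAAAAAAAAAAAAAAAAAAAAAAAAAAAAAAAAAAAAAAAAAAAAAAAAAAAAAAAAAAAAAAAAAAAAAAAAAAAAAAAAAAAAAAAAAAAAAAAAAAAAAAAAAAAAAAAAAAAAAAAAAAAAAAAAAAAAAAAAAAAAAAAAAAAAAAAAAAAAAAAAAAAAAAAAAAAAAAAAAAAAAAAAAAAAAAAAAAAAAAAAAAAAAAAAAAAAAAAAAAAAAAAAAAAAAAAAAAAAAAAAAAAAMAAAAAAAAAAAAAAB8AAAAAAAAAAAAAAH8AAAAAAAAAAAAAAf8AAAAAAAAAAAAAB/8AAAAAAAAAAAAAH/8AAAAAAAAAAAAAf/8AAAAAAAAAAAAB//8AAAAAAAAAAAAH//8AAAAAAAAAAAAf//8AAAAAAAAAAAB///gAAAAAAAAAAAH//+AAAAAAAAAAAAf//wAAAAAAAAAAAB///AAAAMAAAAAAAH//4AAAAeAwAAAAA///gAAAAfh8AAAAD//8AAAAA/z/AAAAP//wAAAAB///gAAB//+AAAAAD///4AAH//4AAAAAD///8AA///AAAAAAH///+AH//8AAAAAAH////h///gAAAAAAP///////+AAAAAAAf///////wAAAAAMAf///////AAAAAA8A///////4AAAAAH8A///////gAAAAAf8B//////+AAAAAB/8D//////4AAAAAH/8D//////AAAAAA//8H/////8AAAAAD//8H/////wAAAAAP//4P/////AAAAAB///AP////8AAAAAH//8Af////wAAAAA///gA/////wAAAAD//+AB/////8AAAAf//wAD//////AAAD///AAD//////wAA///4AAD///////A////gAAD///////////+AAAD///////////wAAAD///////////AAAAD//////////8AAAAD//////////gAAAAD/////////+AAAAAD/////////4AAAAAD8f///////gAAAAADw///////+AAAAAACA///////4AAAAAAAB///////gAAAAAAAB//////+AAAAAAAAD//////wAAAAAAAAD//////AAAAAAAAAH/////8AAAAAAAAAH/////wAAAAAAAAAP/////AAAAAAAAAAP////8AAAAAAAAAAf////wAAAAAAAAAA/////AAAAAAAAAAA////4AAAAAAAAAAB////gAAAAAAAAAAD///+AAAAAAAAAAAD///wAAAAAAAAAAAD///AAAAAAAAAAAAD//8AAAAAAAAAAAAD//gAAAAAAAAAAAAD/+AAAAAAAAAAAAAD/wAAAAAAAAAAAAAD/AAAAAAAAAAAAAAD4AAAAAAAAAAAAAADAAAAAAAAAAAAAAAAAAAAAAAAAAAAAAAAAAAAAAAAAAAAAAAAAAAAAAAAAAAAAAAAAAAAAAAAAAAAAAAA="/>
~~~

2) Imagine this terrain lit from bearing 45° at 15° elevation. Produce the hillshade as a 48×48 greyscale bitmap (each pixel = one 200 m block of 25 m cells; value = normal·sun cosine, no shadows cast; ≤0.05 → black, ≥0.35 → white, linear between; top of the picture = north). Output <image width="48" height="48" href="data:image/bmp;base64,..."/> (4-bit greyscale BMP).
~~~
<image width="48" height="48" href="data:image/bmp;base64,Qk32BAAAAAAAAHYAAAAoAAAAMAAAADAAAAABAAQAAAAAAIAEAAATCwAAEwsAABAAAAAAAAAAAAAAABEREQAiIiIAMzMzAERERABVVVUAZmZmAHd3dwCIiIgAmZmZAKqqqgC7u7sAzMzMAN3d3QDu7u4A////AN3MzMzMy7u7u7uqqqqqqqqqqqqqqqqqqt3czMzMu7u7u7qqqqqqqqqqqqqqqqqqqt3czMzMu7u7u6qqqqqqqqqqqqqqqqqqqt3czMzMu7u7u6qqqqqqqqqqqqqqqqqqqt3czMzMu7u7uqqqqqqqqqqqqqqqqqqqqt3czMzLu7u7qqqqqqqqqqqqqqqqqqqqqt3czMzLu7u6qqqqqqqqqqqqqqqqqqqqqt3MzMy7u7uqqqqqqqqqqqqqqqqqqqqqqt3MzMy7u7uqqqqqqqqqqqqqqqqqqqqqqszMzMu7u7qqqqqqqqqqqqqqqqqqqqqqqszMzLu7u6qqqqqZmZmZqqqqqqqqqqqqqczMzLu7uqqqqpmZmZmZmaqqqqqqqqqpdszMy7u7qqqqmZmZmZmZmZqqqqqqqph1Q8zMu7u6qqqpmZmZmZmZmZmqqqqqmGQyI8zLu7uqqqqZmZmZmZmZmZmaqqmHVDIzVsy7u7qqqpmZmZmZmZmZmZmZmXZDIjRXmru7u6qqqZmZmZmZmZmZmZmYdUIiNGiaqru7uqqqmZmZmYiIiJmZmYdkMiI1eJqqqru7qqqpmZmZiIiIiImIdlMiIkV5mqqqqru6qqqZmZmIiIiIiIh1QhEjRomaqqqqqruqqqmZmZiIiIiIh2QyESNGiZqqqqqqqrqqqpmZmYiIiIh2UyERI1eJmaqqqqqqqaqqqZmZmIiIiHZCEAEjV4mZmaqqqqqph6qqqZmZiIiHZTIQASRniZmZmZqqqph2ZaqqmZmYiIdkMQABNGeIiZmZmZqpmHZVRKqpmZmIh1QhAAE1Z4iIiZmZmZmHZVREVaqZmZiHUxAAEkV3iIiIiZmZmIdlRERWeKqZmIZDEAATRnd4iIiIiZmIdlRERFZ4mpmYdkIQASNWd3eIiIiIiIdlVERFVnmaqph1QhARNGd3d3eIiIiIdlVENEVniaqqqmUyERJFZ4iHd3iIiId2VDMzRWeJqqqqqjIRI1Z4iIiId4iId2VDMzNFZ4mqqqqqqhI0Z4iIiIiIiId2VEMzM0Vniaqqqqqqq0V4iIiIiIiIh3ZUMyIzRWiZmqqqqqqru4iZmYiIiIiHZUMyIjNFeJmZqqqqqqu7u5mZmYiIiIdlQyIiNFZ4mZmaqqqqq7u7u5mZmZiIh2VDIiI0VniZmZmqqqqqu7u7u5mZmZiHZUMiIzRWeImZmZqqqqq7u7u7u5mZmIdUMyIjRWeIiZmZmaqqqqu7u7u7u5mYhlQzMzNFZ4iJmZmZmqqqqru7u7u8zJh2VDMzNFZ4iImZmZmZqqqqq7u7u8zMzHZUMzNEVniImZmZmZmZqqqqu7u7vMzMzFRDNEVniJmZmZmZmZmaqqqru7u7zMzMzEREVniJmZmZmZmZmZmqqqq7u7u8zMzMzEVWeJmZmZmZmZmZmZqqqqq7u7vMzMzMzGeJmZmZmZmZmZmZmaqqqqu7u7vMzMzMzJmZmZmZmZmZmZmZqqqqqqu7u7vMzMzMzKqqqZmZmZmZmZmaqqqqqru7u7vMzMzMzA=="/>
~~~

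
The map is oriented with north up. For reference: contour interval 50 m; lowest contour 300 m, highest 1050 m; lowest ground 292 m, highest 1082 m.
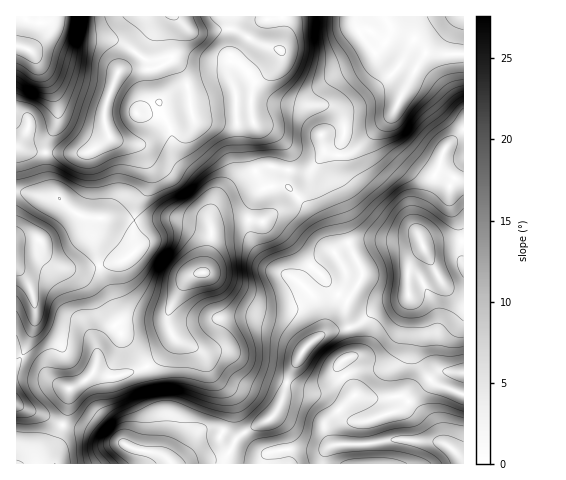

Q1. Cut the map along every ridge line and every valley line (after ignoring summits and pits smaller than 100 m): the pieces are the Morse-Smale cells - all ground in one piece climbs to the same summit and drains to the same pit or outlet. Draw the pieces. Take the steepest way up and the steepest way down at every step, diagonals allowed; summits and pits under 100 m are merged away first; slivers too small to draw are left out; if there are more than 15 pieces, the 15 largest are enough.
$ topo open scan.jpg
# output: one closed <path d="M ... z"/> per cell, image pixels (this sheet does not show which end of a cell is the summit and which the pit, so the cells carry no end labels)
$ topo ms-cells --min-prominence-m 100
<path d="M281 16l-117 0-7 6-20 33-19 18-13 36 0 15 4 13-6 6-15 9-7 2-45-2-20-4 1 44 42 6 12 13 9 5 20 2-4 4-2 9 0 14 4 17 15 39 10 16 20 2 21-1 4-4 16-31 6-7 13-3 2-3 6-29-1-25 9-20 18-16 22-11 6-3 21 4 3-2 0-16-3-7-12-12-17-7-4-4-2-14 3-25 16-11 11-15 2-19 0-19z"/><path d="M248 219l-21 1-11 4-4 4-7 42-2 3-13 3-13 18-9 20 0 9 6 17-19 21-11 7-27 8-11 0-12-4-10 9-14 8-4 27-13 38 2 10 133 0 9-4 24-1 6-4 8-15 6-5 33-19 7-12 7-26 15-28 17-14 28-9-3-14 2-13-17-13-5-8-21-20-24-27-17-11z"/><path d="M463 16l-105 0-1 2 0 8 3 8 21 29 21 22 1 7-10 21-36 36-10 6-14 0-8-5-14 20-23 0-1 6 1 11 23 24 17 34 6 7 15-10 9-2 62-2-3-7 1-15 14-37 8-12 3-15 12-14 9-4z"/><path d="M424 248l-12 14-4 8 0 27-9 5-23 7-15 14-11 5 3 25-14 12 14 25 1 6-29 28 1 11 7 10-11 5-35-1-17 3-4 6 0 6 198-1 0-170-13-3-9-7z"/><path d="M463 135l-8 3-12 14-3 15-8 12-14 37-1 15 3 9-2-2-16 2-44 0-9 2-15 10-6-7-17-34-23-24 0-16-15-5-14 3-18 9-16 12-6 6-7 13-2 7 1 13 11-8 26-2 15 2 17 11 24 27 21 20 5 8 17 13-2 13 4 15 12-5 15-14 23-7 9-5 0-27 4-8 12-14 18 35 9 7 12 2z"/><path d="M357 16l-75 1 1 21-2 19-11 15-16 11-3 25 2 14 4 4 17 7 12 12 3 7-1 18 23 0 14-20 8 5 14 0 10-6 36-36 10-21-1-7-21-22-21-29-3-8z"/><path d="M25 192l-9 1 0 160 22 12 17 17 12 6 4 0 20-12 5-12 3-21 14-17 11-6 30 0-29-2-7-7-18-40-6-26 0-14 5-13-19-2-9-5-12-13-18-1z"/><path d="M162 16l-121 0-2 17-7 14-3 3-13-3 0 100 20 5 45 2 7-2 15-9 6-6-4-13 0-15 13-36 19-18z"/><path d="M349 328l-22 4-14 8-10 10-15 28-7 26-10 14-30 17-6 5-4 11-8 7-26 2-8 3 76 1 1-6 4-6 17-3 35 1 11-5-7-10-1-11 29-28-1-6-14-25 14-12z"/><path d="M18 353l-2 1 0 109 38 1 0-16 12-32 4-27-18-9-14-15z"/><path d="M167 316l-6 3-37 1-6 3-19 20-3 21-3 7 13 5 11 0 34-11 14-14 9-11z"/><path d="M40 16l-24 1 1 29 11 4 4-3 7-14z"/>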